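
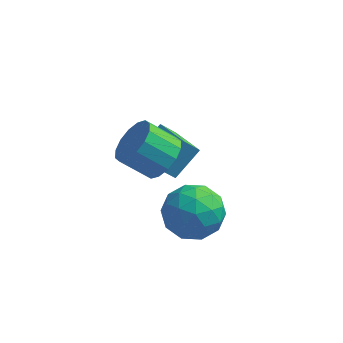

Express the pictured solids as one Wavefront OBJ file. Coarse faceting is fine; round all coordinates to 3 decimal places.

v 0.463 1.392 -2.899
v -0.052 1.034 -2.12
v -0.708 2.46 -3.183
v -1.223 2.102 -2.404
v 1.143 2.378 -1.996
v 0.628 2.02 -1.217
v -0.028 3.446 -2.28
v -0.543 3.088 -1.501
v 0.255 0.493 -0.757
v 0.844 -0.02 -0.148
v -0.266 -0.186 0.785
v -0.855 0.327 0.177
v 0.894 0.468 -0.001
v -0.216 0.302 0.932
v 0.774 0.963 -0.057
v -0.336 0.797 0.877
v 0.514 1.332 -0.3
v -0.596 1.166 0.634
v 0.185 1.476 -0.666
v -0.925 1.31 0.268
v -0.125 1.357 -1.056
v -1.235 1.191 -0.122
v -0.334 1.006 -1.365
v -1.444 0.84 -0.432
v -0.384 0.518 -1.512
v -1.494 0.352 -0.579
v -0.264 0.023 -1.457
v -1.374 -0.143 -0.523
v -0.004 -0.346 -1.214
v -1.114 -0.512 -0.28
v 0.325 -0.49 -0.848
v -0.785 -0.656 0.086
v 0.635 -0.371 -0.458
v -0.475 -0.537 0.476
v 1.039 -0.707 -1.252
v 2.21 -0.421 -1.349
v 1.45 -2.559 -1.731
v 2.621 -2.273 -1.828
v 2.088 -2.278 -0.743
v 1.833 -1.133 -0.447
v 1.827 -1.847 -2.633
v 1.572 -0.702 -2.337
v 2.697 -1.126 -2.202
v 2.858 -1.392 -1.034
v 0.802 -1.588 -2.046
v 0.963 -1.854 -0.878
v 1.588 -0.402 -1.259
v 2.072 -2.578 -1.821
v 1.758 -2.581 -1.184
v 2.447 -2.413 -1.24
v 1.367 -0.82 -0.728
v 2.055 -0.652 -0.785
v 1.983 -1.743 -0.429
v 1.605 -2.328 -2.295
v 2.293 -2.16 -2.352
v 1.213 -0.567 -1.84
v 1.902 -0.399 -1.896
v 1.677 -1.237 -2.651
v 2.563 -0.648 -1.817
v 2.805 -1.736 -2.098
v 2.338 -1.486 -2.572
v 2.188 -0.813 -2.398
v 2.657 -0.804 -1.13
v 2.899 -1.893 -1.412
v 2.586 -1.895 -0.774
v 2.436 -1.223 -0.6
v 2.944 -1.219 -1.632
v 0.761 -1.087 -1.668
v 1.003 -2.176 -1.95
v 1.224 -1.757 -2.48
v 1.074 -1.085 -2.306
v 0.855 -1.244 -0.982
v 1.097 -2.332 -1.263
v 1.472 -2.167 -0.682
v 1.322 -1.494 -0.508
v 0.716 -1.761 -1.448
f 2 4 1
f 5 2 1
f 1 4 3
f 3 5 1
f 2 8 4
f 6 2 5
f 6 8 2
f 4 8 3
f 7 5 3
f 3 8 7
f 7 6 5
f 8 6 7
f 10 9 13
f 10 13 11
f 11 13 14
f 11 14 12
f 13 9 15
f 13 15 14
f 14 15 16
f 14 16 12
f 15 9 17
f 15 17 16
f 16 17 18
f 16 18 12
f 17 9 19
f 17 19 18
f 18 19 20
f 18 20 12
f 19 9 21
f 19 21 20
f 20 21 22
f 20 22 12
f 21 9 23
f 21 23 22
f 22 23 24
f 22 24 12
f 23 9 25
f 23 25 24
f 24 25 26
f 24 26 12
f 25 9 27
f 25 27 26
f 26 27 28
f 26 28 12
f 27 9 29
f 27 29 28
f 28 29 30
f 28 30 12
f 29 9 31
f 29 31 30
f 30 31 32
f 30 32 12
f 31 9 33
f 31 33 32
f 32 33 34
f 32 34 12
f 33 9 10
f 33 10 34
f 34 10 11
f 34 11 12
f 35 72 51
f 72 46 75
f 51 75 40
f 72 75 51
f 35 51 47
f 51 40 52
f 47 52 36
f 51 52 47
f 35 47 56
f 47 36 57
f 56 57 42
f 47 57 56
f 35 56 68
f 56 42 71
f 68 71 45
f 56 71 68
f 35 68 72
f 68 45 76
f 72 76 46
f 68 76 72
f 36 52 63
f 52 40 66
f 63 66 44
f 52 66 63
f 40 75 53
f 75 46 74
f 53 74 39
f 75 74 53
f 46 76 73
f 76 45 69
f 73 69 37
f 76 69 73
f 45 71 70
f 71 42 58
f 70 58 41
f 71 58 70
f 42 57 62
f 57 36 59
f 62 59 43
f 57 59 62
f 38 64 50
f 64 44 65
f 50 65 39
f 64 65 50
f 38 50 48
f 50 39 49
f 48 49 37
f 50 49 48
f 38 48 55
f 48 37 54
f 55 54 41
f 48 54 55
f 38 55 60
f 55 41 61
f 60 61 43
f 55 61 60
f 38 60 64
f 60 43 67
f 64 67 44
f 60 67 64
f 39 65 53
f 65 44 66
f 53 66 40
f 65 66 53
f 37 49 73
f 49 39 74
f 73 74 46
f 49 74 73
f 41 54 70
f 54 37 69
f 70 69 45
f 54 69 70
f 43 61 62
f 61 41 58
f 62 58 42
f 61 58 62
f 44 67 63
f 67 43 59
f 63 59 36
f 67 59 63



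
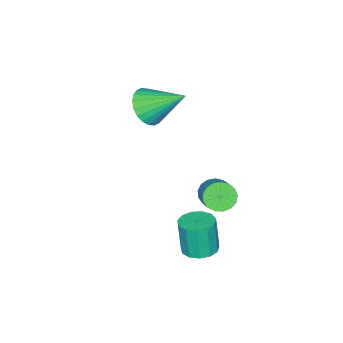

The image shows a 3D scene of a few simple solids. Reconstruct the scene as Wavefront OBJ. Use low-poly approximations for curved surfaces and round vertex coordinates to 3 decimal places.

v 0.879 1.435 -0.296
v 1.473 1.083 -0.315
v 1.394 0.873 1.097
v 0.801 1.225 1.116
v 1.568 1.455 -0.255
v 1.489 1.245 1.157
v 1.444 1.821 -0.207
v 1.366 1.611 1.205
v 1.141 2.064 -0.188
v 1.063 1.854 1.224
v 0.755 2.107 -0.203
v 0.677 1.897 1.209
v 0.409 1.937 -0.248
v 0.33 1.727 1.165
v 0.211 1.608 -0.308
v 0.133 1.398 1.105
v 0.226 1.223 -0.364
v 0.148 1.013 1.048
v 0.448 0.906 -0.399
v 0.37 0.696 1.014
v 0.807 0.757 -0.401
v 0.729 0.547 1.011
v 1.189 0.823 -0.37
v 1.111 0.613 1.042
v -1.165 0.633 0.924
v -0.66 0.462 0.588
v 0.13 1.236 1.379
v -0.375 1.407 1.716
v -0.761 0.709 0.447
v 0.029 1.483 1.238
v -0.954 0.938 0.415
v -0.164 1.712 1.206
v -1.195 1.098 0.5
v -0.405 1.872 1.291
v -1.43 1.151 0.682
v -0.64 1.925 1.473
v -1.604 1.085 0.92
v -0.814 1.859 1.711
v -1.677 0.916 1.158
v -0.887 1.69 1.95
v -1.633 0.682 1.343
v -0.843 1.456 2.135
v -1.482 0.437 1.432
v -0.692 1.211 2.224
v -1.258 0.236 1.405
v -0.468 1.011 2.196
v -1.013 0.127 1.268
v -0.223 0.901 2.059
v -0.803 0.133 1.052
v -0.013 0.908 1.843
v -0.676 0.254 0.806
v 0.114 1.028 1.598
v -2.611 -3.458 2.855
v -2.278 -2.918 2.245
v -3.009 -2.002 3.925
v -2.606 -2.936 2.147
v -2.935 -3.033 2.156
v -3.215 -3.195 2.272
v -3.403 -3.396 2.477
v -3.47 -3.608 2.739
v -3.406 -3.796 3.019
v -3.222 -3.933 3.274
v -2.944 -3.997 3.465
v -2.615 -3.98 3.563
v -2.286 -3.883 3.554
v -2.006 -3.721 3.438
v -1.819 -3.519 3.233
v -1.751 -3.308 2.971
v -1.815 -3.119 2.691
v -2 -2.983 2.436
f 2 1 5
f 2 5 3
f 3 5 6
f 3 6 4
f 5 1 7
f 5 7 6
f 6 7 8
f 6 8 4
f 7 1 9
f 7 9 8
f 8 9 10
f 8 10 4
f 9 1 11
f 9 11 10
f 10 11 12
f 10 12 4
f 11 1 13
f 11 13 12
f 12 13 14
f 12 14 4
f 13 1 15
f 13 15 14
f 14 15 16
f 14 16 4
f 15 1 17
f 15 17 16
f 16 17 18
f 16 18 4
f 17 1 19
f 17 19 18
f 18 19 20
f 18 20 4
f 19 1 21
f 19 21 20
f 20 21 22
f 20 22 4
f 21 1 23
f 21 23 22
f 22 23 24
f 22 24 4
f 23 1 2
f 23 2 24
f 24 2 3
f 24 3 4
f 26 25 29
f 26 29 27
f 27 29 30
f 27 30 28
f 29 25 31
f 29 31 30
f 30 31 32
f 30 32 28
f 31 25 33
f 31 33 32
f 32 33 34
f 32 34 28
f 33 25 35
f 33 35 34
f 34 35 36
f 34 36 28
f 35 25 37
f 35 37 36
f 36 37 38
f 36 38 28
f 37 25 39
f 37 39 38
f 38 39 40
f 38 40 28
f 39 25 41
f 39 41 40
f 40 41 42
f 40 42 28
f 41 25 43
f 41 43 42
f 42 43 44
f 42 44 28
f 43 25 45
f 43 45 44
f 44 45 46
f 44 46 28
f 45 25 47
f 45 47 46
f 46 47 48
f 46 48 28
f 47 25 49
f 47 49 48
f 48 49 50
f 48 50 28
f 49 25 51
f 49 51 50
f 50 51 52
f 50 52 28
f 51 25 26
f 51 26 52
f 52 26 27
f 52 27 28
f 54 53 56
f 54 56 55
f 56 53 57
f 56 57 55
f 57 53 58
f 57 58 55
f 58 53 59
f 58 59 55
f 59 53 60
f 59 60 55
f 60 53 61
f 60 61 55
f 61 53 62
f 61 62 55
f 62 53 63
f 62 63 55
f 63 53 64
f 63 64 55
f 64 53 65
f 64 65 55
f 65 53 66
f 65 66 55
f 66 53 67
f 66 67 55
f 67 53 68
f 67 68 55
f 68 53 69
f 68 69 55
f 69 53 70
f 69 70 55
f 70 53 54
f 70 54 55



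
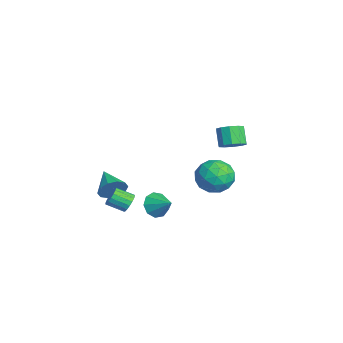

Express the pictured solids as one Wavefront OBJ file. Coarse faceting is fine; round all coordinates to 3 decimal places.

v 1.463 -3.696 -2.294
v 1.803 -4.015 -1.583
v -0.003 -3.944 -1.706
v 1.742 -3.497 -1.516
v 1.575 -3.056 -1.747
v 1.365 -2.859 -2.186
v 1.193 -2.981 -2.667
v 1.124 -3.377 -3.006
v 1.185 -3.895 -3.072
v 1.352 -4.336 -2.842
v 1.562 -4.533 -2.403
v 1.734 -4.41 -1.922
v -2.471 3.644 -1.921
v -2.05 3.037 -1.588
v -2.807 3.049 -0.607
v -3.229 3.656 -0.939
v -1.846 3.468 -1.437
v -2.604 3.481 -0.455
v -1.881 3.967 -1.47
v -2.638 3.979 -0.488
v -2.141 4.342 -1.675
v -2.899 4.354 -0.693
v -2.528 4.45 -1.975
v -3.285 4.462 -0.993
v -2.893 4.251 -2.253
v -3.65 4.263 -1.272
v -3.096 3.819 -2.405
v -3.854 3.832 -1.423
v -3.062 3.321 -2.372
v -3.819 3.333 -1.39
v -2.801 2.946 -2.167
v -3.559 2.958 -1.185
v -2.415 2.838 -1.867
v -3.172 2.85 -0.885
v 2.666 -3.012 -2.68
v 2.854 -3.33 -3.165
v 2.563 -4.266 -2.665
v 2.374 -3.948 -2.18
v 3.092 -3.314 -2.996
v 2.801 -4.249 -2.495
v 3.231 -3.228 -2.754
v 2.94 -4.163 -2.254
v 3.241 -3.093 -2.496
v 2.95 -4.028 -1.995
v 3.119 -2.939 -2.279
v 2.828 -3.874 -1.779
v 2.894 -2.802 -2.155
v 2.602 -3.738 -1.654
v 2.615 -2.714 -2.151
v 2.324 -3.649 -1.65
v 2.349 -2.693 -2.268
v 2.058 -3.629 -1.768
v 2.155 -2.746 -2.48
v 1.864 -3.681 -1.979
v 2.078 -2.86 -2.737
v 1.787 -3.795 -2.237
v 2.135 -3.009 -2.982
v 1.844 -3.944 -2.481
v 2.314 -3.158 -3.157
v 2.023 -4.094 -2.657
v 2.574 -3.274 -3.223
v 2.283 -4.21 -2.723
v 2.677 2.366 -1.516
v 3.483 1.645 -1.897
v 2.397 1.275 -0.043
v 3.203 0.554 -0.424
v 3.498 1.593 -0.043
v 3.671 2.268 -0.953
v 2.209 0.652 -0.987
v 2.382 1.327 -1.897
v 3.193 0.586 -1.57
v 3.99 1.168 -0.987
v 1.89 1.752 -0.953
v 2.687 2.334 -0.37
v 3.105 2.102 -1.836
v 2.775 0.818 -0.104
v 2.949 1.429 0.12
v 3.422 1.006 -0.104
v 3.215 2.468 -1.281
v 3.689 2.044 -1.505
v 3.698 2.014 -0.415
v 2.191 0.876 -0.435
v 2.665 0.452 -0.659
v 2.458 1.914 -1.836
v 2.931 1.491 -2.06
v 2.182 0.906 -1.525
v 3.408 1.055 -1.867
v 3.243 0.414 -1.002
v 2.659 0.471 -1.332
v 2.761 0.868 -1.867
v 3.876 1.397 -1.525
v 3.712 0.756 -0.659
v 3.885 1.367 -0.435
v 3.987 1.763 -0.97
v 3.706 0.774 -1.332
v 2.168 2.164 -1.281
v 2.004 1.523 -0.415
v 1.893 1.157 -0.97
v 1.995 1.553 -1.505
v 2.637 2.506 -0.938
v 2.472 1.865 -0.073
v 3.119 2.052 -0.073
v 3.221 2.449 -0.608
v 2.174 2.146 -0.608
v 2.753 -1.604 -2.926
v 3.037 -1.277 -3.646
v 3.687 -0.976 -2.274
v 2.642 -0.93 -3.415
v 2.299 -0.898 -2.955
v 2.169 -1.196 -2.482
v 2.312 -1.685 -2.216
v 2.662 -2.136 -2.283
v 3.054 -2.338 -2.65
v 3.306 -2.196 -3.147
v 3.299 -1.778 -3.54
f 2 1 4
f 2 4 3
f 4 1 5
f 4 5 3
f 5 1 6
f 5 6 3
f 6 1 7
f 6 7 3
f 7 1 8
f 7 8 3
f 8 1 9
f 8 9 3
f 9 1 10
f 9 10 3
f 10 1 11
f 10 11 3
f 11 1 12
f 11 12 3
f 12 1 2
f 12 2 3
f 14 13 17
f 14 17 15
f 15 17 18
f 15 18 16
f 17 13 19
f 17 19 18
f 18 19 20
f 18 20 16
f 19 13 21
f 19 21 20
f 20 21 22
f 20 22 16
f 21 13 23
f 21 23 22
f 22 23 24
f 22 24 16
f 23 13 25
f 23 25 24
f 24 25 26
f 24 26 16
f 25 13 27
f 25 27 26
f 26 27 28
f 26 28 16
f 27 13 29
f 27 29 28
f 28 29 30
f 28 30 16
f 29 13 31
f 29 31 30
f 30 31 32
f 30 32 16
f 31 13 33
f 31 33 32
f 32 33 34
f 32 34 16
f 33 13 14
f 33 14 34
f 34 14 15
f 34 15 16
f 36 35 39
f 36 39 37
f 37 39 40
f 37 40 38
f 39 35 41
f 39 41 40
f 40 41 42
f 40 42 38
f 41 35 43
f 41 43 42
f 42 43 44
f 42 44 38
f 43 35 45
f 43 45 44
f 44 45 46
f 44 46 38
f 45 35 47
f 45 47 46
f 46 47 48
f 46 48 38
f 47 35 49
f 47 49 48
f 48 49 50
f 48 50 38
f 49 35 51
f 49 51 50
f 50 51 52
f 50 52 38
f 51 35 53
f 51 53 52
f 52 53 54
f 52 54 38
f 53 35 55
f 53 55 54
f 54 55 56
f 54 56 38
f 55 35 57
f 55 57 56
f 56 57 58
f 56 58 38
f 57 35 59
f 57 59 58
f 58 59 60
f 58 60 38
f 59 35 61
f 59 61 60
f 60 61 62
f 60 62 38
f 61 35 36
f 61 36 62
f 62 36 37
f 62 37 38
f 63 100 79
f 100 74 103
f 79 103 68
f 100 103 79
f 63 79 75
f 79 68 80
f 75 80 64
f 79 80 75
f 63 75 84
f 75 64 85
f 84 85 70
f 75 85 84
f 63 84 96
f 84 70 99
f 96 99 73
f 84 99 96
f 63 96 100
f 96 73 104
f 100 104 74
f 96 104 100
f 64 80 91
f 80 68 94
f 91 94 72
f 80 94 91
f 68 103 81
f 103 74 102
f 81 102 67
f 103 102 81
f 74 104 101
f 104 73 97
f 101 97 65
f 104 97 101
f 73 99 98
f 99 70 86
f 98 86 69
f 99 86 98
f 70 85 90
f 85 64 87
f 90 87 71
f 85 87 90
f 66 92 78
f 92 72 93
f 78 93 67
f 92 93 78
f 66 78 76
f 78 67 77
f 76 77 65
f 78 77 76
f 66 76 83
f 76 65 82
f 83 82 69
f 76 82 83
f 66 83 88
f 83 69 89
f 88 89 71
f 83 89 88
f 66 88 92
f 88 71 95
f 92 95 72
f 88 95 92
f 67 93 81
f 93 72 94
f 81 94 68
f 93 94 81
f 65 77 101
f 77 67 102
f 101 102 74
f 77 102 101
f 69 82 98
f 82 65 97
f 98 97 73
f 82 97 98
f 71 89 90
f 89 69 86
f 90 86 70
f 89 86 90
f 72 95 91
f 95 71 87
f 91 87 64
f 95 87 91
f 106 105 108
f 106 108 107
f 108 105 109
f 108 109 107
f 109 105 110
f 109 110 107
f 110 105 111
f 110 111 107
f 111 105 112
f 111 112 107
f 112 105 113
f 112 113 107
f 113 105 114
f 113 114 107
f 114 105 115
f 114 115 107
f 115 105 106
f 115 106 107



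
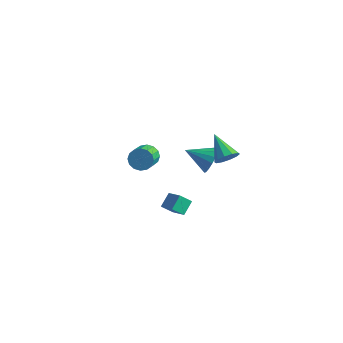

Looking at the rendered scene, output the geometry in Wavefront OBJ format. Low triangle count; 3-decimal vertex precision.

v 3.884 0.573 1.052
v 4.288 1.227 1.186
v 2.496 1.227 2.048
v 4.03 1.291 0.784
v 3.716 1.081 0.484
v 3.467 0.677 0.401
v 3.376 0.234 0.567
v 3.48 -0.08 0.917
v 3.738 -0.145 1.319
v 4.052 0.065 1.619
v 4.302 0.469 1.702
v 4.392 0.913 1.537
v 4.019 -4.764 0.357
v 3.96 -3.969 0.943
v 2.98 -4.404 -0.237
v 2.921 -3.609 0.349
v 4.499 -4.311 -0.209
v 4.44 -3.516 0.377
v 3.46 -3.951 -0.803
v 3.401 -3.156 -0.217
v 0.33 4.009 -3.314
v 0.866 3.679 -2.537
v -1.11 3.291 -2.626
v 0.717 4.112 -2.398
v 0.479 4.521 -2.468
v 0.207 4.813 -2.733
v -0.037 4.921 -3.13
v -0.197 4.82 -3.57
v -0.236 4.533 -3.951
v -0.145 4.126 -4.186
v 0.054 3.692 -4.222
v 0.317 3.331 -4.049
v 0.582 3.125 -3.708
v 0.79 3.122 -3.277
v 0.892 3.322 -2.854
v -2.474 1.331 -2.502
v -1.952 1.761 -2.076
v -1.523 0.62 -1.451
v -2.046 0.189 -1.878
v -2.298 1.755 -1.848
v -1.869 0.614 -1.223
v -2.691 1.636 -1.796
v -2.262 0.495 -1.171
v -3.026 1.435 -1.933
v -2.597 0.294 -1.308
v -3.214 1.206 -2.223
v -2.785 0.065 -1.598
v -3.203 1.01 -2.587
v -2.774 -0.131 -1.962
v -2.997 0.9 -2.929
v -2.568 -0.241 -2.304
v -2.651 0.906 -3.157
v -2.222 -0.235 -2.532
v -2.258 1.025 -3.209
v -1.829 -0.116 -2.584
v -1.923 1.226 -3.072
v -1.494 0.085 -2.447
v -1.735 1.455 -2.782
v -1.306 0.314 -2.157
v -1.746 1.651 -2.418
v -1.317 0.51 -1.793
f 2 1 4
f 2 4 3
f 4 1 5
f 4 5 3
f 5 1 6
f 5 6 3
f 6 1 7
f 6 7 3
f 7 1 8
f 7 8 3
f 8 1 9
f 8 9 3
f 9 1 10
f 9 10 3
f 10 1 11
f 10 11 3
f 11 1 12
f 11 12 3
f 12 1 2
f 12 2 3
f 14 16 13
f 17 14 13
f 13 16 15
f 15 17 13
f 14 20 16
f 18 14 17
f 18 20 14
f 16 20 15
f 19 17 15
f 15 20 19
f 19 18 17
f 20 18 19
f 22 21 24
f 22 24 23
f 24 21 25
f 24 25 23
f 25 21 26
f 25 26 23
f 26 21 27
f 26 27 23
f 27 21 28
f 27 28 23
f 28 21 29
f 28 29 23
f 29 21 30
f 29 30 23
f 30 21 31
f 30 31 23
f 31 21 32
f 31 32 23
f 32 21 33
f 32 33 23
f 33 21 34
f 33 34 23
f 34 21 35
f 34 35 23
f 35 21 22
f 35 22 23
f 37 36 40
f 37 40 38
f 38 40 41
f 38 41 39
f 40 36 42
f 40 42 41
f 41 42 43
f 41 43 39
f 42 36 44
f 42 44 43
f 43 44 45
f 43 45 39
f 44 36 46
f 44 46 45
f 45 46 47
f 45 47 39
f 46 36 48
f 46 48 47
f 47 48 49
f 47 49 39
f 48 36 50
f 48 50 49
f 49 50 51
f 49 51 39
f 50 36 52
f 50 52 51
f 51 52 53
f 51 53 39
f 52 36 54
f 52 54 53
f 53 54 55
f 53 55 39
f 54 36 56
f 54 56 55
f 55 56 57
f 55 57 39
f 56 36 58
f 56 58 57
f 57 58 59
f 57 59 39
f 58 36 60
f 58 60 59
f 59 60 61
f 59 61 39
f 60 36 37
f 60 37 61
f 61 37 38
f 61 38 39



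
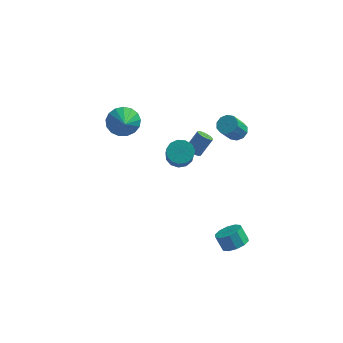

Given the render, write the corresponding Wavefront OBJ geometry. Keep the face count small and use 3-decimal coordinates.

v -3.927 1.97 1.594
v -3.16 2.566 2.044
v -3.553 0.95 2.306
v -3.564 2.633 2.352
v -4.051 2.548 2.486
v -4.509 2.331 2.416
v -4.834 2.031 2.157
v -4.952 1.718 1.77
v -4.834 1.462 1.342
v -4.509 1.323 0.972
v -4.05 1.332 0.744
v -3.564 1.487 0.711
v -3.16 1.753 0.88
v -2.932 2.069 1.213
v -2.932 2.362 1.633
v 0.066 -0.246 1.163
v 0.85 -0.376 0.893
v 1.199 -1.664 2.527
v 0.414 -1.534 2.797
v 0.869 -0.002 1.183
v 1.218 -1.291 2.818
v 0.633 0.294 1.467
v 0.982 -0.994 3.101
v 0.217 0.418 1.654
v 0.565 -0.87 3.289
v -0.248 0.332 1.685
v 0.101 -0.956 3.32
v -0.613 0.063 1.551
v -0.264 -1.226 3.185
v -0.762 -0.305 1.293
v -0.413 -1.593 2.927
v -0.649 -0.654 0.994
v -0.3 -1.942 2.628
v -0.309 -0.873 0.748
v 0.04 -2.161 2.383
v 0.15 -0.893 0.634
v 0.499 -2.182 2.269
v 0.582 -0.708 0.688
v 0.931 -1.996 2.323
v 3.3 0.687 3.34
v 3.95 0.498 3.473
v 3.491 -0.236 4.673
v 2.84 -0.047 4.54
v 3.877 0.868 3.672
v 3.418 0.134 4.872
v 3.584 1.169 3.744
v 3.124 0.435 4.944
v 3.182 1.286 3.661
v 2.723 0.552 4.862
v 2.825 1.174 3.456
v 2.366 0.44 4.657
v 2.649 0.876 3.207
v 2.19 0.142 4.407
v 2.722 0.506 3.008
v 2.263 -0.228 4.208
v 3.016 0.205 2.936
v 2.556 -0.529 4.136
v 3.417 0.088 3.018
v 2.958 -0.646 4.219
v 3.774 0.2 3.223
v 3.315 -0.534 4.424
v 4.177 -3.568 -3.327
v 4.795 -2.999 -3.142
v 4.281 -2.723 -2.269
v 3.663 -3.292 -2.453
v 4.427 -2.752 -3.436
v 3.913 -2.477 -2.563
v 3.964 -2.817 -3.689
v 3.45 -2.542 -2.815
v 3.582 -3.169 -3.803
v 3.068 -2.893 -2.929
v 3.427 -3.673 -3.735
v 2.913 -3.397 -2.861
v 3.559 -4.137 -3.511
v 3.045 -3.861 -2.638
v 3.927 -4.383 -3.217
v 3.413 -4.108 -2.344
v 4.39 -4.318 -2.965
v 3.876 -4.043 -2.091
v 4.772 -3.967 -2.851
v 4.258 -3.691 -1.977
v 4.927 -3.463 -2.919
v 4.413 -3.187 -2.045
v 0.471 1.642 -0.097
v 0.839 1.874 -0.433
v 1.437 2.51 0.661
v 1.069 2.278 0.997
v 0.671 2.029 -0.432
v 1.269 2.666 0.662
v 0.469 2.118 -0.373
v 1.067 2.754 0.721
v 0.267 2.124 -0.266
v 0.865 2.76 0.828
v 0.1 2.046 -0.13
v 0.698 2.683 0.965
v -0.003 1.899 0.012
v 0.596 2.536 1.106
v -0.023 1.707 0.135
v 0.575 2.344 1.229
v 0.041 1.504 0.218
v 0.64 2.141 1.312
v 0.18 1.325 0.246
v 0.779 1.961 1.34
v 0.37 1.2 0.215
v 0.968 1.837 1.309
v 0.576 1.152 0.13
v 1.175 1.789 1.224
v 0.765 1.189 0.006
v 1.363 1.825 1.1
v 0.903 1.303 -0.136
v 1.501 1.94 0.958
v 0.966 1.477 -0.272
v 1.564 2.113 0.823
v 0.943 1.679 -0.377
v 1.541 2.315 0.717
f 2 1 4
f 2 4 3
f 4 1 5
f 4 5 3
f 5 1 6
f 5 6 3
f 6 1 7
f 6 7 3
f 7 1 8
f 7 8 3
f 8 1 9
f 8 9 3
f 9 1 10
f 9 10 3
f 10 1 11
f 10 11 3
f 11 1 12
f 11 12 3
f 12 1 13
f 12 13 3
f 13 1 14
f 13 14 3
f 14 1 15
f 14 15 3
f 15 1 2
f 15 2 3
f 17 16 20
f 17 20 18
f 18 20 21
f 18 21 19
f 20 16 22
f 20 22 21
f 21 22 23
f 21 23 19
f 22 16 24
f 22 24 23
f 23 24 25
f 23 25 19
f 24 16 26
f 24 26 25
f 25 26 27
f 25 27 19
f 26 16 28
f 26 28 27
f 27 28 29
f 27 29 19
f 28 16 30
f 28 30 29
f 29 30 31
f 29 31 19
f 30 16 32
f 30 32 31
f 31 32 33
f 31 33 19
f 32 16 34
f 32 34 33
f 33 34 35
f 33 35 19
f 34 16 36
f 34 36 35
f 35 36 37
f 35 37 19
f 36 16 38
f 36 38 37
f 37 38 39
f 37 39 19
f 38 16 17
f 38 17 39
f 39 17 18
f 39 18 19
f 41 40 44
f 41 44 42
f 42 44 45
f 42 45 43
f 44 40 46
f 44 46 45
f 45 46 47
f 45 47 43
f 46 40 48
f 46 48 47
f 47 48 49
f 47 49 43
f 48 40 50
f 48 50 49
f 49 50 51
f 49 51 43
f 50 40 52
f 50 52 51
f 51 52 53
f 51 53 43
f 52 40 54
f 52 54 53
f 53 54 55
f 53 55 43
f 54 40 56
f 54 56 55
f 55 56 57
f 55 57 43
f 56 40 58
f 56 58 57
f 57 58 59
f 57 59 43
f 58 40 60
f 58 60 59
f 59 60 61
f 59 61 43
f 60 40 41
f 60 41 61
f 61 41 42
f 61 42 43
f 63 62 66
f 63 66 64
f 64 66 67
f 64 67 65
f 66 62 68
f 66 68 67
f 67 68 69
f 67 69 65
f 68 62 70
f 68 70 69
f 69 70 71
f 69 71 65
f 70 62 72
f 70 72 71
f 71 72 73
f 71 73 65
f 72 62 74
f 72 74 73
f 73 74 75
f 73 75 65
f 74 62 76
f 74 76 75
f 75 76 77
f 75 77 65
f 76 62 78
f 76 78 77
f 77 78 79
f 77 79 65
f 78 62 80
f 78 80 79
f 79 80 81
f 79 81 65
f 80 62 82
f 80 82 81
f 81 82 83
f 81 83 65
f 82 62 63
f 82 63 83
f 83 63 64
f 83 64 65
f 85 84 88
f 85 88 86
f 86 88 89
f 86 89 87
f 88 84 90
f 88 90 89
f 89 90 91
f 89 91 87
f 90 84 92
f 90 92 91
f 91 92 93
f 91 93 87
f 92 84 94
f 92 94 93
f 93 94 95
f 93 95 87
f 94 84 96
f 94 96 95
f 95 96 97
f 95 97 87
f 96 84 98
f 96 98 97
f 97 98 99
f 97 99 87
f 98 84 100
f 98 100 99
f 99 100 101
f 99 101 87
f 100 84 102
f 100 102 101
f 101 102 103
f 101 103 87
f 102 84 104
f 102 104 103
f 103 104 105
f 103 105 87
f 104 84 106
f 104 106 105
f 105 106 107
f 105 107 87
f 106 84 108
f 106 108 107
f 107 108 109
f 107 109 87
f 108 84 110
f 108 110 109
f 109 110 111
f 109 111 87
f 110 84 112
f 110 112 111
f 111 112 113
f 111 113 87
f 112 84 114
f 112 114 113
f 113 114 115
f 113 115 87
f 114 84 85
f 114 85 115
f 115 85 86
f 115 86 87



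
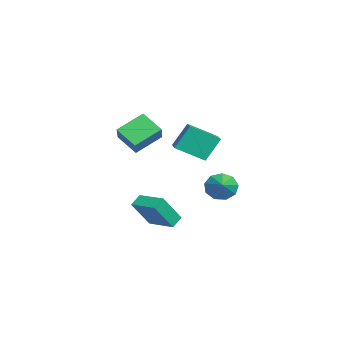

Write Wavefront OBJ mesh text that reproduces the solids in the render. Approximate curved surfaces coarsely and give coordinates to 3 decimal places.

v -0.455 -0.601 3.456
v -0.799 0.272 5.015
v -0.538 1.169 2.446
v -0.882 2.042 4.005
v 0.762 -0.442 3.635
v 0.418 0.431 5.194
v 0.679 1.328 2.625
v 0.335 2.201 4.184
v 2.607 -1.834 -1.63
v 2.02 -1.378 -1.123
v 3.866 -0.47 -1.401
v 3.279 -0.014 -0.894
v 3.361 -2.826 0.134
v 2.774 -2.37 0.641
v 4.62 -1.462 0.363
v 4.033 -1.006 0.87
v -3.484 -2.83 1.769
v -4.273 -3.94 2.787
v -4.304 -1.284 2.817
v -5.093 -2.394 3.836
v -2.127 -2.826 2.824
v -2.916 -3.936 3.843
v -2.947 -1.28 3.873
v -3.736 -2.39 4.891
v 2.677 2.22 1.301
v 3.073 1.832 0.492
v 4.023 2.26 1.939
v 3.073 2.501 0.449
v 2.888 3.038 0.805
v 2.605 3.193 1.392
v 2.355 2.892 1.937
v 2.256 2.277 2.184
v 2.354 1.635 2.018
v 2.604 1.267 1.516
v 2.887 1.344 0.913
f 2 4 1
f 5 2 1
f 1 4 3
f 3 5 1
f 2 8 4
f 6 2 5
f 6 8 2
f 4 8 3
f 7 5 3
f 3 8 7
f 7 6 5
f 8 6 7
f 10 12 9
f 13 10 9
f 9 12 11
f 11 13 9
f 10 16 12
f 14 10 13
f 14 16 10
f 12 16 11
f 15 13 11
f 11 16 15
f 15 14 13
f 16 14 15
f 18 20 17
f 21 18 17
f 17 20 19
f 19 21 17
f 18 24 20
f 22 18 21
f 22 24 18
f 20 24 19
f 23 21 19
f 19 24 23
f 23 22 21
f 24 22 23
f 26 25 28
f 26 28 27
f 28 25 29
f 28 29 27
f 29 25 30
f 29 30 27
f 30 25 31
f 30 31 27
f 31 25 32
f 31 32 27
f 32 25 33
f 32 33 27
f 33 25 34
f 33 34 27
f 34 25 35
f 34 35 27
f 35 25 26
f 35 26 27



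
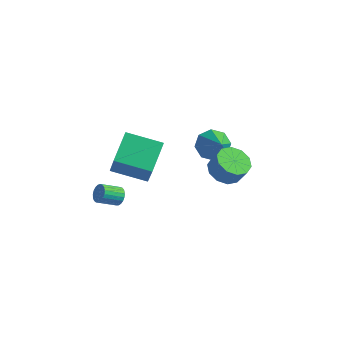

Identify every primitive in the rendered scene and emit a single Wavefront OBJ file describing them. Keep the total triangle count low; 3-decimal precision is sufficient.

v 1.003 1.422 -1.322
v 1.747 1.529 -1.853
v 2.017 0.438 -0.098
v 1.677 2.045 -1.38
v 1.213 2.197 -0.873
v 0.625 1.895 -0.629
v 0.259 1.316 -0.791
v 0.328 0.799 -1.264
v 0.793 0.647 -1.771
v 1.38 0.95 -2.015
v -3.649 -0.694 -3.795
v -2.934 -1.446 -2.097
v -3.955 0.942 -2.941
v -3.24 0.19 -1.243
v -1.82 -0.09 -4.297
v -1.105 -0.842 -2.599
v -2.126 1.546 -3.443
v -1.411 0.794 -1.745
v 2.868 -0.821 -0.706
v 3.407 -1.496 -0.995
v 3.91 -1.493 -0.062
v 3.372 -0.819 0.226
v 3.652 -1.008 -1.129
v 4.156 -1.005 -0.196
v 3.598 -0.449 -1.102
v 4.102 -0.446 -0.169
v 3.265 -0.032 -0.923
v 3.769 -0.029 0.01
v 2.781 0.083 -0.662
v 3.285 0.086 0.271
v 2.33 -0.147 -0.418
v 2.833 -0.144 0.515
v 2.084 -0.635 -0.284
v 2.588 -0.632 0.649
v 2.138 -1.194 -0.311
v 2.642 -1.191 0.622
v 2.471 -1.611 -0.49
v 2.975 -1.608 0.443
v 2.955 -1.726 -0.751
v 3.459 -1.723 0.182
v -2.172 -2.256 -3.905
v -1.738 -2.435 -3.638
v -2.394 -3.203 -3.087
v -2.828 -3.024 -3.355
v -1.814 -2.273 -3.502
v -2.469 -3.041 -2.951
v -1.951 -2.108 -3.436
v -2.607 -2.876 -2.885
v -2.126 -1.969 -3.45
v -2.782 -2.736 -2.9
v -2.31 -1.879 -3.544
v -2.966 -2.647 -2.993
v -2.469 -1.855 -3.7
v -3.125 -2.622 -3.149
v -2.578 -1.9 -3.892
v -3.233 -2.667 -3.341
v -2.616 -2.006 -4.086
v -3.272 -2.774 -3.535
v -2.577 -2.156 -4.248
v -3.233 -2.924 -3.698
v -2.468 -2.323 -4.352
v -3.124 -3.091 -3.801
v -2.309 -2.479 -4.378
v -2.964 -3.246 -3.827
v -2.125 -2.596 -4.323
v -2.781 -3.363 -3.772
v -1.95 -2.654 -4.195
v -2.606 -3.422 -3.644
v -1.813 -2.644 -4.017
v -2.469 -3.411 -3.467
v -1.738 -2.566 -3.82
v -2.394 -3.334 -3.27
f 2 1 4
f 2 4 3
f 4 1 5
f 4 5 3
f 5 1 6
f 5 6 3
f 6 1 7
f 6 7 3
f 7 1 8
f 7 8 3
f 8 1 9
f 8 9 3
f 9 1 10
f 9 10 3
f 10 1 2
f 10 2 3
f 12 14 11
f 15 12 11
f 11 14 13
f 13 15 11
f 12 18 14
f 16 12 15
f 16 18 12
f 14 18 13
f 17 15 13
f 13 18 17
f 17 16 15
f 18 16 17
f 20 19 23
f 20 23 21
f 21 23 24
f 21 24 22
f 23 19 25
f 23 25 24
f 24 25 26
f 24 26 22
f 25 19 27
f 25 27 26
f 26 27 28
f 26 28 22
f 27 19 29
f 27 29 28
f 28 29 30
f 28 30 22
f 29 19 31
f 29 31 30
f 30 31 32
f 30 32 22
f 31 19 33
f 31 33 32
f 32 33 34
f 32 34 22
f 33 19 35
f 33 35 34
f 34 35 36
f 34 36 22
f 35 19 37
f 35 37 36
f 36 37 38
f 36 38 22
f 37 19 39
f 37 39 38
f 38 39 40
f 38 40 22
f 39 19 20
f 39 20 40
f 40 20 21
f 40 21 22
f 42 41 45
f 42 45 43
f 43 45 46
f 43 46 44
f 45 41 47
f 45 47 46
f 46 47 48
f 46 48 44
f 47 41 49
f 47 49 48
f 48 49 50
f 48 50 44
f 49 41 51
f 49 51 50
f 50 51 52
f 50 52 44
f 51 41 53
f 51 53 52
f 52 53 54
f 52 54 44
f 53 41 55
f 53 55 54
f 54 55 56
f 54 56 44
f 55 41 57
f 55 57 56
f 56 57 58
f 56 58 44
f 57 41 59
f 57 59 58
f 58 59 60
f 58 60 44
f 59 41 61
f 59 61 60
f 60 61 62
f 60 62 44
f 61 41 63
f 61 63 62
f 62 63 64
f 62 64 44
f 63 41 65
f 63 65 64
f 64 65 66
f 64 66 44
f 65 41 67
f 65 67 66
f 66 67 68
f 66 68 44
f 67 41 69
f 67 69 68
f 68 69 70
f 68 70 44
f 69 41 71
f 69 71 70
f 70 71 72
f 70 72 44
f 71 41 42
f 71 42 72
f 72 42 43
f 72 43 44



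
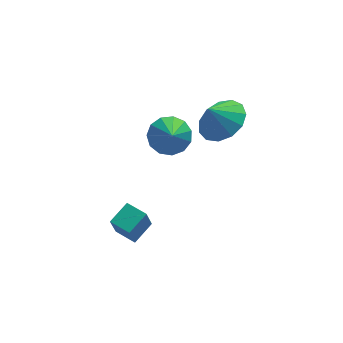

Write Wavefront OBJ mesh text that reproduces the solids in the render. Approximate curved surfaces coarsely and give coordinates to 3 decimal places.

v -0.637 -2.259 0.803
v 0.047 -1.903 1.207
v -0.743 -3.181 1.797
v -0.35 -1.672 1.379
v -0.838 -1.628 1.367
v -1.262 -1.784 1.177
v -1.488 -2.09 0.868
v -1.443 -2.45 0.538
v -1.142 -2.75 0.293
v -0.68 -2.893 0.209
v -0.205 -2.835 0.315
v 0.133 -2.594 0.575
v 0.227 -2.246 0.908
v 1.583 -1.646 0.625
v 2.451 -1.968 1.161
v 0.997 -1.674 1.555
v 2.453 -1.365 1.18
v 2.179 -0.852 1.023
v 1.715 -0.591 0.739
v 1.21 -0.665 0.419
v 0.823 -1.05 0.164
v 0.677 -1.625 0.056
v 0.818 -2.206 0.127
v 1.203 -2.61 0.357
v 1.708 -2.708 0.672
v 2.173 -2.468 0.971
v -2.892 -2.657 -4.651
v -3.16 -2.948 -3.56
v -2.086 -2.036 -4.287
v -2.354 -2.327 -3.197
v -2.286 -3.413 -4.703
v -2.554 -3.704 -3.613
v -1.48 -2.792 -4.34
v -1.748 -3.083 -3.249
f 2 1 4
f 2 4 3
f 4 1 5
f 4 5 3
f 5 1 6
f 5 6 3
f 6 1 7
f 6 7 3
f 7 1 8
f 7 8 3
f 8 1 9
f 8 9 3
f 9 1 10
f 9 10 3
f 10 1 11
f 10 11 3
f 11 1 12
f 11 12 3
f 12 1 13
f 12 13 3
f 13 1 2
f 13 2 3
f 15 14 17
f 15 17 16
f 17 14 18
f 17 18 16
f 18 14 19
f 18 19 16
f 19 14 20
f 19 20 16
f 20 14 21
f 20 21 16
f 21 14 22
f 21 22 16
f 22 14 23
f 22 23 16
f 23 14 24
f 23 24 16
f 24 14 25
f 24 25 16
f 25 14 26
f 25 26 16
f 26 14 15
f 26 15 16
f 28 30 27
f 31 28 27
f 27 30 29
f 29 31 27
f 28 34 30
f 32 28 31
f 32 34 28
f 30 34 29
f 33 31 29
f 29 34 33
f 33 32 31
f 34 32 33



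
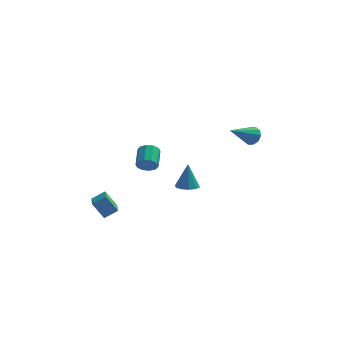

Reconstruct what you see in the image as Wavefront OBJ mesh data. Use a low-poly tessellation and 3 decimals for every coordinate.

v -1.725 2.349 -0.636
v -1.472 2.134 -0.148
v -1.503 3.216 0.344
v -1.755 3.431 -0.144
v -1.207 2.243 -0.373
v -1.238 3.326 0.12
v -1.14 2.393 -0.699
v -1.17 3.476 -0.206
v -1.296 2.526 -1
v -1.326 3.609 -0.507
v -1.616 2.591 -1.163
v -1.646 3.674 -0.67
v -1.977 2.564 -1.124
v -2.008 3.646 -0.632
v -2.242 2.454 -0.9
v -2.273 3.537 -0.407
v -2.31 2.304 -0.574
v -2.34 3.387 -0.081
v -2.154 2.171 -0.273
v -2.184 3.254 0.22
v -1.834 2.106 -0.11
v -1.864 3.189 0.383
v 0.541 0.389 -0.872
v 1.168 0.326 -0.857
v 0.539 0.711 0.552
v 1.086 0.698 -0.941
v 0.796 0.951 -0.999
v 0.409 0.99 -1.008
v 0.072 0.799 -0.965
v -0.086 0.452 -0.887
v -0.004 0.081 -0.803
v 0.286 -0.173 -0.745
v 0.673 -0.212 -0.736
v 1.01 -0.021 -0.779
v 3.631 2.027 2.048
v 4.019 2.016 2.492
v 2.589 1.033 2.932
v 3.794 2.299 2.545
v 3.508 2.477 2.408
v 3.268 2.484 2.134
v 3.167 2.316 1.826
v 3.243 2.038 1.603
v 3.467 1.755 1.55
v 3.754 1.577 1.687
v 3.994 1.57 1.962
v 4.095 1.738 2.269
v -3.525 -0.729 -2.774
v -4.149 -0.551 -1.899
v -3.757 0.573 -3.204
v -4.381 0.75 -2.328
v -2.859 -0.47 -2.352
v -3.483 -0.293 -1.476
v -3.091 0.831 -2.781
v -3.715 1.009 -1.906
f 2 1 5
f 2 5 3
f 3 5 6
f 3 6 4
f 5 1 7
f 5 7 6
f 6 7 8
f 6 8 4
f 7 1 9
f 7 9 8
f 8 9 10
f 8 10 4
f 9 1 11
f 9 11 10
f 10 11 12
f 10 12 4
f 11 1 13
f 11 13 12
f 12 13 14
f 12 14 4
f 13 1 15
f 13 15 14
f 14 15 16
f 14 16 4
f 15 1 17
f 15 17 16
f 16 17 18
f 16 18 4
f 17 1 19
f 17 19 18
f 18 19 20
f 18 20 4
f 19 1 21
f 19 21 20
f 20 21 22
f 20 22 4
f 21 1 2
f 21 2 22
f 22 2 3
f 22 3 4
f 24 23 26
f 24 26 25
f 26 23 27
f 26 27 25
f 27 23 28
f 27 28 25
f 28 23 29
f 28 29 25
f 29 23 30
f 29 30 25
f 30 23 31
f 30 31 25
f 31 23 32
f 31 32 25
f 32 23 33
f 32 33 25
f 33 23 34
f 33 34 25
f 34 23 24
f 34 24 25
f 36 35 38
f 36 38 37
f 38 35 39
f 38 39 37
f 39 35 40
f 39 40 37
f 40 35 41
f 40 41 37
f 41 35 42
f 41 42 37
f 42 35 43
f 42 43 37
f 43 35 44
f 43 44 37
f 44 35 45
f 44 45 37
f 45 35 46
f 45 46 37
f 46 35 36
f 46 36 37
f 48 50 47
f 51 48 47
f 47 50 49
f 49 51 47
f 48 54 50
f 52 48 51
f 52 54 48
f 50 54 49
f 53 51 49
f 49 54 53
f 53 52 51
f 54 52 53



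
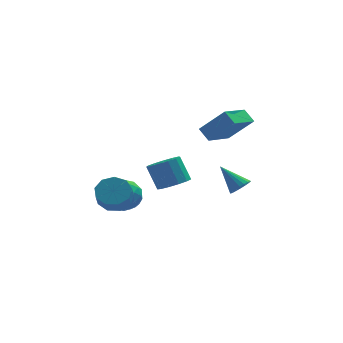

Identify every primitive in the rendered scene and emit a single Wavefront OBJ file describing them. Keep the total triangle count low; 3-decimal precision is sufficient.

v -1.932 0.479 -1.235
v -0.978 0.015 -1.079
v -2.722 -1.015 -0.841
v -1.768 -1.479 -0.685
v -2.118 -0.729 -0.003
v -1.63 0.194 -0.246
v -2.07 -1.194 -1.674
v -1.582 -0.271 -1.917
v -1.063 -1.019 -1.35
v -1.092 -0.731 -0.317
v -2.608 -0.269 -1.603
v -2.637 0.019 -0.57
v -1.386 0.378 -1.191
v -2.314 -1.378 -0.729
v -2.52 -0.938 -0.328
v -1.959 -1.21 -0.236
v -1.769 0.483 -0.702
v -1.208 0.211 -0.61
v -1.878 -0.227 0.022
v -2.492 -1.211 -1.31
v -1.931 -1.483 -1.218
v -1.741 0.21 -1.684
v -1.18 -0.062 -1.592
v -1.822 -0.773 -1.942
v -0.875 -0.502 -1.259
v -1.339 -1.38 -1.028
v -1.517 -1.213 -1.609
v -1.23 -0.67 -1.752
v -0.892 -0.333 -0.652
v -1.356 -1.211 -0.421
v -1.562 -0.771 -0.02
v -1.275 -0.228 -0.162
v -0.942 -0.941 -0.812
v -2.344 0.211 -1.499
v -2.808 -0.667 -1.268
v -2.425 -0.772 -1.758
v -2.138 -0.229 -1.9
v -2.361 0.38 -0.892
v -2.825 -0.498 -0.661
v -2.47 -0.33 -0.168
v -2.183 0.213 -0.311
v -2.758 -0.059 -1.108
v 2.056 0.12 3.321
v 3.294 -0.37 4.704
v 3.236 1.576 2.781
v 4.474 1.085 4.164
v 2.486 -0.445 2.736
v 3.724 -0.936 4.119
v 3.666 1.01 2.196
v 4.904 0.52 3.579
v 0.528 -3.078 1.023
v 1.11 -3.591 1.46
v 0.614 -3.034 2.773
v 0.032 -2.522 2.337
v 1.345 -3.158 1.366
v 0.85 -2.602 2.679
v 1.321 -2.701 1.163
v 0.826 -2.144 2.476
v 1.045 -2.363 0.915
v 0.55 -1.806 2.228
v 0.605 -2.252 0.702
v 0.11 -1.695 2.015
v 0.14 -2.404 0.591
v -0.355 -1.847 1.904
v -0.202 -2.77 0.617
v -0.697 -2.213 1.931
v -0.312 -3.234 0.772
v -0.807 -2.677 2.086
v -0.156 -3.648 1.007
v -0.651 -3.091 2.32
v 0.217 -3.882 1.247
v -0.278 -3.325 2.56
v 0.689 -3.861 1.416
v 0.194 -3.304 2.729
v 4.442 1.974 -1.898
v 4.955 2.425 -1.801
v 3.458 2.846 -0.742
v 4.796 2.551 -2.031
v 4.567 2.563 -2.235
v 4.313 2.458 -2.372
v 4.085 2.257 -2.416
v 3.927 2.001 -2.356
v 3.872 1.739 -2.206
v 3.929 1.523 -1.995
v 4.088 1.397 -1.764
v 4.317 1.386 -1.56
v 4.571 1.491 -1.423
v 4.799 1.691 -1.38
v 4.957 1.948 -1.439
v 5.013 2.21 -1.589
v -2.389 -3.196 0.292
v -1.466 -3.223 0.406
v -1.588 -3.95 1.222
v -2.511 -3.924 1.108
v -1.718 -2.769 0.773
v -1.84 -3.496 1.589
v -2.283 -2.514 0.915
v -2.406 -3.241 1.731
v -2.898 -2.579 0.765
v -3.02 -3.306 1.582
v -3.275 -2.933 0.394
v -3.397 -3.66 1.211
v -3.237 -3.41 -0.025
v -3.359 -4.137 0.791
v -2.802 -3.787 -0.296
v -2.924 -4.514 0.52
v -2.174 -3.888 -0.292
v -2.296 -4.615 0.525
v -1.647 -3.665 -0.015
v -1.769 -4.392 0.802
f 1 38 17
f 38 12 41
f 17 41 6
f 38 41 17
f 1 17 13
f 17 6 18
f 13 18 2
f 17 18 13
f 1 13 22
f 13 2 23
f 22 23 8
f 13 23 22
f 1 22 34
f 22 8 37
f 34 37 11
f 22 37 34
f 1 34 38
f 34 11 42
f 38 42 12
f 34 42 38
f 2 18 29
f 18 6 32
f 29 32 10
f 18 32 29
f 6 41 19
f 41 12 40
f 19 40 5
f 41 40 19
f 12 42 39
f 42 11 35
f 39 35 3
f 42 35 39
f 11 37 36
f 37 8 24
f 36 24 7
f 37 24 36
f 8 23 28
f 23 2 25
f 28 25 9
f 23 25 28
f 4 30 16
f 30 10 31
f 16 31 5
f 30 31 16
f 4 16 14
f 16 5 15
f 14 15 3
f 16 15 14
f 4 14 21
f 14 3 20
f 21 20 7
f 14 20 21
f 4 21 26
f 21 7 27
f 26 27 9
f 21 27 26
f 4 26 30
f 26 9 33
f 30 33 10
f 26 33 30
f 5 31 19
f 31 10 32
f 19 32 6
f 31 32 19
f 3 15 39
f 15 5 40
f 39 40 12
f 15 40 39
f 7 20 36
f 20 3 35
f 36 35 11
f 20 35 36
f 9 27 28
f 27 7 24
f 28 24 8
f 27 24 28
f 10 33 29
f 33 9 25
f 29 25 2
f 33 25 29
f 44 46 43
f 47 44 43
f 43 46 45
f 45 47 43
f 44 50 46
f 48 44 47
f 48 50 44
f 46 50 45
f 49 47 45
f 45 50 49
f 49 48 47
f 50 48 49
f 52 51 55
f 52 55 53
f 53 55 56
f 53 56 54
f 55 51 57
f 55 57 56
f 56 57 58
f 56 58 54
f 57 51 59
f 57 59 58
f 58 59 60
f 58 60 54
f 59 51 61
f 59 61 60
f 60 61 62
f 60 62 54
f 61 51 63
f 61 63 62
f 62 63 64
f 62 64 54
f 63 51 65
f 63 65 64
f 64 65 66
f 64 66 54
f 65 51 67
f 65 67 66
f 66 67 68
f 66 68 54
f 67 51 69
f 67 69 68
f 68 69 70
f 68 70 54
f 69 51 71
f 69 71 70
f 70 71 72
f 70 72 54
f 71 51 73
f 71 73 72
f 72 73 74
f 72 74 54
f 73 51 52
f 73 52 74
f 74 52 53
f 74 53 54
f 76 75 78
f 76 78 77
f 78 75 79
f 78 79 77
f 79 75 80
f 79 80 77
f 80 75 81
f 80 81 77
f 81 75 82
f 81 82 77
f 82 75 83
f 82 83 77
f 83 75 84
f 83 84 77
f 84 75 85
f 84 85 77
f 85 75 86
f 85 86 77
f 86 75 87
f 86 87 77
f 87 75 88
f 87 88 77
f 88 75 89
f 88 89 77
f 89 75 90
f 89 90 77
f 90 75 76
f 90 76 77
f 92 91 95
f 92 95 93
f 93 95 96
f 93 96 94
f 95 91 97
f 95 97 96
f 96 97 98
f 96 98 94
f 97 91 99
f 97 99 98
f 98 99 100
f 98 100 94
f 99 91 101
f 99 101 100
f 100 101 102
f 100 102 94
f 101 91 103
f 101 103 102
f 102 103 104
f 102 104 94
f 103 91 105
f 103 105 104
f 104 105 106
f 104 106 94
f 105 91 107
f 105 107 106
f 106 107 108
f 106 108 94
f 107 91 109
f 107 109 108
f 108 109 110
f 108 110 94
f 109 91 92
f 109 92 110
f 110 92 93
f 110 93 94



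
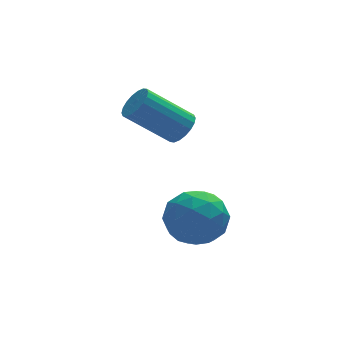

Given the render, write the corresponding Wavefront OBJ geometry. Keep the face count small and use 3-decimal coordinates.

v 0.687 0.556 -0.507
v 1.125 0.693 -0.047
v -0.309 1.061 1.208
v -0.747 0.924 0.747
v 1.081 0.95 -0.172
v -0.353 1.318 1.082
v 0.959 1.129 -0.364
v -0.475 1.497 0.89
v 0.783 1.194 -0.584
v -0.651 1.562 0.67
v 0.588 1.133 -0.789
v -0.845 1.501 0.465
v 0.413 0.958 -0.938
v -1.021 1.326 0.316
v 0.292 0.703 -1.002
v -1.142 1.071 0.253
v 0.249 0.419 -0.968
v -1.185 0.787 0.287
v 0.293 0.162 -0.842
v -1.141 0.53 0.412
v 0.415 -0.017 -0.65
v -1.019 0.351 0.604
v 0.591 -0.082 -0.43
v -0.843 0.286 0.824
v 0.785 -0.021 -0.225
v -0.648 0.347 1.029
v 0.961 0.154 -0.076
v -0.473 0.522 1.178
v 1.082 0.409 -0.013
v -0.352 0.777 1.242
v 0.018 -1.125 -2.42
v 1.032 -1.549 -2.315
v -0.432 -2.471 -3.505
v 0.582 -2.895 -3.4
v -0.111 -2.903 -2.541
v 0.167 -2.071 -1.87
v 0.433 -1.949 -3.95
v 0.711 -1.117 -3.279
v 1.289 -2.058 -3.261
v 0.952 -2.648 -2.39
v -0.352 -1.372 -3.43
v -0.689 -1.962 -2.559
v 0.565 -1.219 -2.272
v 0.035 -2.801 -3.548
v -0.372 -2.806 -3.042
v 0.224 -3.055 -2.981
v 0.056 -1.526 -2.011
v 0.652 -1.775 -1.949
v -0.02 -2.57 -2.082
v -0.052 -2.245 -3.871
v 0.544 -2.494 -3.809
v 0.376 -0.965 -2.839
v 0.972 -1.214 -2.778
v 0.62 -1.45 -3.738
v 1.311 -1.767 -2.767
v 1.047 -2.559 -3.404
v 0.959 -2.003 -3.727
v 1.123 -1.514 -3.333
v 1.114 -2.114 -2.255
v 0.849 -2.905 -2.892
v 0.442 -2.909 -2.387
v 0.605 -2.421 -1.993
v 1.264 -2.413 -2.81
v -0.249 -1.115 -2.928
v -0.514 -1.906 -3.565
v -0.005 -1.599 -3.827
v 0.158 -1.111 -3.433
v -0.447 -1.461 -2.416
v -0.711 -2.253 -3.053
v -0.523 -2.506 -2.487
v -0.359 -2.017 -2.093
v -0.664 -1.607 -3.01
f 2 1 5
f 2 5 3
f 3 5 6
f 3 6 4
f 5 1 7
f 5 7 6
f 6 7 8
f 6 8 4
f 7 1 9
f 7 9 8
f 8 9 10
f 8 10 4
f 9 1 11
f 9 11 10
f 10 11 12
f 10 12 4
f 11 1 13
f 11 13 12
f 12 13 14
f 12 14 4
f 13 1 15
f 13 15 14
f 14 15 16
f 14 16 4
f 15 1 17
f 15 17 16
f 16 17 18
f 16 18 4
f 17 1 19
f 17 19 18
f 18 19 20
f 18 20 4
f 19 1 21
f 19 21 20
f 20 21 22
f 20 22 4
f 21 1 23
f 21 23 22
f 22 23 24
f 22 24 4
f 23 1 25
f 23 25 24
f 24 25 26
f 24 26 4
f 25 1 27
f 25 27 26
f 26 27 28
f 26 28 4
f 27 1 29
f 27 29 28
f 28 29 30
f 28 30 4
f 29 1 2
f 29 2 30
f 30 2 3
f 30 3 4
f 31 68 47
f 68 42 71
f 47 71 36
f 68 71 47
f 31 47 43
f 47 36 48
f 43 48 32
f 47 48 43
f 31 43 52
f 43 32 53
f 52 53 38
f 43 53 52
f 31 52 64
f 52 38 67
f 64 67 41
f 52 67 64
f 31 64 68
f 64 41 72
f 68 72 42
f 64 72 68
f 32 48 59
f 48 36 62
f 59 62 40
f 48 62 59
f 36 71 49
f 71 42 70
f 49 70 35
f 71 70 49
f 42 72 69
f 72 41 65
f 69 65 33
f 72 65 69
f 41 67 66
f 67 38 54
f 66 54 37
f 67 54 66
f 38 53 58
f 53 32 55
f 58 55 39
f 53 55 58
f 34 60 46
f 60 40 61
f 46 61 35
f 60 61 46
f 34 46 44
f 46 35 45
f 44 45 33
f 46 45 44
f 34 44 51
f 44 33 50
f 51 50 37
f 44 50 51
f 34 51 56
f 51 37 57
f 56 57 39
f 51 57 56
f 34 56 60
f 56 39 63
f 60 63 40
f 56 63 60
f 35 61 49
f 61 40 62
f 49 62 36
f 61 62 49
f 33 45 69
f 45 35 70
f 69 70 42
f 45 70 69
f 37 50 66
f 50 33 65
f 66 65 41
f 50 65 66
f 39 57 58
f 57 37 54
f 58 54 38
f 57 54 58
f 40 63 59
f 63 39 55
f 59 55 32
f 63 55 59



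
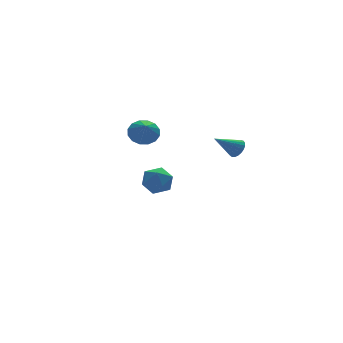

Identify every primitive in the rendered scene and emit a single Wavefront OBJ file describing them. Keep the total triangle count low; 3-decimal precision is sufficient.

v 0.446 -2.658 1.814
v 0.714 -2.859 2.211
v -0.626 -2.522 2.606
v 0.756 -2.648 2.232
v 0.744 -2.438 2.179
v 0.68 -2.267 2.064
v 0.576 -2.163 1.906
v 0.45 -2.144 1.731
v 0.323 -2.215 1.571
v 0.217 -2.362 1.453
v 0.151 -2.56 1.397
v 0.136 -2.775 1.414
v 0.174 -2.97 1.499
v 0.26 -3.111 1.639
v 0.378 -3.173 1.809
v 0.507 -3.147 1.98
v 0.626 -3.036 2.123
v -1.041 4.116 -3.3
v -0.283 3.989 -3.692
v -0.617 3.331 -2.228
v 0.141 3.204 -2.62
v -0.062 3.985 -2.315
v -0.324 4.47 -2.978
v -0.576 2.85 -2.942
v -0.838 3.335 -3.605
v 0.004 3.207 -3.471
v 0.322 3.908 -3.083
v -1.222 3.412 -2.837
v -0.904 4.113 -2.449
v -1.879 2.078 1.27
v -1.482 2.484 1.775
v -2.121 1.342 2.05
v -1.849 2.626 1.795
v -2.223 2.621 1.675
v -2.505 2.471 1.445
v -2.619 2.215 1.169
v -2.535 1.923 0.92
v -2.275 1.672 0.764
v -1.909 1.53 0.744
v -1.535 1.535 0.865
v -1.252 1.685 1.094
v -1.138 1.941 1.37
v -1.222 2.233 1.62
f 2 1 4
f 2 4 3
f 4 1 5
f 4 5 3
f 5 1 6
f 5 6 3
f 6 1 7
f 6 7 3
f 7 1 8
f 7 8 3
f 8 1 9
f 8 9 3
f 9 1 10
f 9 10 3
f 10 1 11
f 10 11 3
f 11 1 12
f 11 12 3
f 12 1 13
f 12 13 3
f 13 1 14
f 13 14 3
f 14 1 15
f 14 15 3
f 15 1 16
f 15 16 3
f 16 1 17
f 16 17 3
f 17 1 2
f 17 2 3
f 18 29 23
f 18 23 19
f 18 19 25
f 18 25 28
f 18 28 29
f 19 23 27
f 23 29 22
f 29 28 20
f 28 25 24
f 25 19 26
f 21 27 22
f 21 22 20
f 21 20 24
f 21 24 26
f 21 26 27
f 22 27 23
f 20 22 29
f 24 20 28
f 26 24 25
f 27 26 19
f 31 30 33
f 31 33 32
f 33 30 34
f 33 34 32
f 34 30 35
f 34 35 32
f 35 30 36
f 35 36 32
f 36 30 37
f 36 37 32
f 37 30 38
f 37 38 32
f 38 30 39
f 38 39 32
f 39 30 40
f 39 40 32
f 40 30 41
f 40 41 32
f 41 30 42
f 41 42 32
f 42 30 43
f 42 43 32
f 43 30 31
f 43 31 32



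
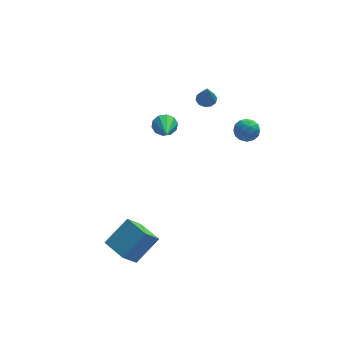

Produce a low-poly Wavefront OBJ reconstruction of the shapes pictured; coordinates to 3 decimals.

v -4.455 -4.125 -3.202
v -3.172 -3.475 -2.023
v -5.222 -2.867 -3.062
v -3.939 -2.217 -1.883
v -3.681 -3.523 -4.377
v -2.398 -2.873 -3.198
v -4.448 -2.265 -4.237
v -3.165 -1.615 -3.058
v -1.05 3.965 0.023
v -0.769 3.663 -0.566
v -1.25 1.995 0.937
v -0.435 3.758 -0.288
v -0.336 3.932 0.109
v -0.51 4.119 0.474
v -0.891 4.247 0.666
v -1.332 4.267 0.613
v -1.666 4.171 0.335
v -1.765 3.997 -0.063
v -1.591 3.81 -0.427
v -1.21 3.683 -0.62
v 1.253 4.156 1.791
v 1.719 3.83 1.675
v 1.187 3.564 3.189
v 1.833 4.141 1.812
v 1.725 4.458 1.941
v 1.438 4.659 2.012
v 1.079 4.668 1.999
v 0.788 4.482 1.907
v 0.674 4.171 1.77
v 0.781 3.854 1.641
v 1.069 3.652 1.569
v 1.427 3.643 1.582
v 2.098 -0.236 2.853
v 2.769 -0.048 3.089
v 2.251 -1.332 3.291
v 2.922 -1.144 3.527
v 2.326 -0.854 3.845
v 2.231 -0.176 3.574
v 2.789 -1.204 2.806
v 2.694 -0.526 2.535
v 3.196 -0.646 3.059
v 2.91 -0.43 3.702
v 2.11 -0.95 2.678
v 1.824 -0.734 3.321
v 2.42 -0.045 2.932
v 2.6 -1.335 3.448
v 2.249 -1.164 3.635
v 2.644 -1.053 3.773
v 2.104 -0.121 3.218
v 2.498 -0.01 3.356
v 2.238 -0.484 3.801
v 2.522 -1.37 3.024
v 2.916 -1.259 3.162
v 2.376 -0.327 2.607
v 2.771 -0.216 2.745
v 2.782 -0.896 2.579
v 3.066 -0.287 3.054
v 3.156 -0.931 3.311
v 3.077 -0.967 2.887
v 3.022 -0.568 2.728
v 2.897 -0.159 3.431
v 2.988 -0.804 3.689
v 2.637 -0.633 3.876
v 2.581 -0.235 3.717
v 3.149 -0.511 3.414
v 2.032 -0.576 2.691
v 2.123 -1.221 2.949
v 2.439 -1.145 2.663
v 2.383 -0.747 2.504
v 1.864 -0.449 3.069
v 1.954 -1.093 3.326
v 1.998 -0.812 3.652
v 1.943 -0.413 3.493
v 1.871 -0.869 2.966
f 2 4 1
f 5 2 1
f 1 4 3
f 3 5 1
f 2 8 4
f 6 2 5
f 6 8 2
f 4 8 3
f 7 5 3
f 3 8 7
f 7 6 5
f 8 6 7
f 10 9 12
f 10 12 11
f 12 9 13
f 12 13 11
f 13 9 14
f 13 14 11
f 14 9 15
f 14 15 11
f 15 9 16
f 15 16 11
f 16 9 17
f 16 17 11
f 17 9 18
f 17 18 11
f 18 9 19
f 18 19 11
f 19 9 20
f 19 20 11
f 20 9 10
f 20 10 11
f 22 21 24
f 22 24 23
f 24 21 25
f 24 25 23
f 25 21 26
f 25 26 23
f 26 21 27
f 26 27 23
f 27 21 28
f 27 28 23
f 28 21 29
f 28 29 23
f 29 21 30
f 29 30 23
f 30 21 31
f 30 31 23
f 31 21 32
f 31 32 23
f 32 21 22
f 32 22 23
f 33 70 49
f 70 44 73
f 49 73 38
f 70 73 49
f 33 49 45
f 49 38 50
f 45 50 34
f 49 50 45
f 33 45 54
f 45 34 55
f 54 55 40
f 45 55 54
f 33 54 66
f 54 40 69
f 66 69 43
f 54 69 66
f 33 66 70
f 66 43 74
f 70 74 44
f 66 74 70
f 34 50 61
f 50 38 64
f 61 64 42
f 50 64 61
f 38 73 51
f 73 44 72
f 51 72 37
f 73 72 51
f 44 74 71
f 74 43 67
f 71 67 35
f 74 67 71
f 43 69 68
f 69 40 56
f 68 56 39
f 69 56 68
f 40 55 60
f 55 34 57
f 60 57 41
f 55 57 60
f 36 62 48
f 62 42 63
f 48 63 37
f 62 63 48
f 36 48 46
f 48 37 47
f 46 47 35
f 48 47 46
f 36 46 53
f 46 35 52
f 53 52 39
f 46 52 53
f 36 53 58
f 53 39 59
f 58 59 41
f 53 59 58
f 36 58 62
f 58 41 65
f 62 65 42
f 58 65 62
f 37 63 51
f 63 42 64
f 51 64 38
f 63 64 51
f 35 47 71
f 47 37 72
f 71 72 44
f 47 72 71
f 39 52 68
f 52 35 67
f 68 67 43
f 52 67 68
f 41 59 60
f 59 39 56
f 60 56 40
f 59 56 60
f 42 65 61
f 65 41 57
f 61 57 34
f 65 57 61



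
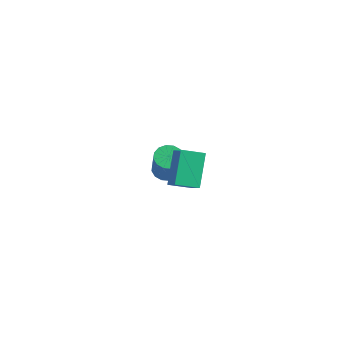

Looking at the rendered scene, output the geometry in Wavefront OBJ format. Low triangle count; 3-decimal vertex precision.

v 1.773 -1.864 2.343
v 2.484 -2.258 3.054
v 2.382 -1.223 2.089
v 3.093 -1.616 2.8
v 2.307 -2.784 1.3
v 3.018 -3.177 2.011
v 2.916 -2.142 1.046
v 3.627 -2.536 1.757
v -1.582 1.431 -2.964
v -1.053 1.69 -3.08
v -0.55 1.267 -1.732
v -1.078 1.009 -1.616
v -1.224 1.912 -2.947
v -0.72 1.49 -1.599
v -1.49 2.006 -2.818
v -0.987 1.583 -1.47
v -1.781 1.946 -2.729
v -1.278 1.523 -1.38
v -2.019 1.747 -2.702
v -1.516 1.325 -1.354
v -2.139 1.464 -2.746
v -1.636 1.042 -1.397
v -2.11 1.173 -2.848
v -1.607 0.75 -1.5
v -1.94 0.95 -2.981
v -1.436 0.528 -1.633
v -1.673 0.857 -3.11
v -1.17 0.434 -1.762
v -1.382 0.917 -3.2
v -0.879 0.494 -1.851
v -1.144 1.115 -3.226
v -0.641 0.693 -1.878
v -1.024 1.398 -3.183
v -0.521 0.976 -1.834
f 2 4 1
f 5 2 1
f 1 4 3
f 3 5 1
f 2 8 4
f 6 2 5
f 6 8 2
f 4 8 3
f 7 5 3
f 3 8 7
f 7 6 5
f 8 6 7
f 10 9 13
f 10 13 11
f 11 13 14
f 11 14 12
f 13 9 15
f 13 15 14
f 14 15 16
f 14 16 12
f 15 9 17
f 15 17 16
f 16 17 18
f 16 18 12
f 17 9 19
f 17 19 18
f 18 19 20
f 18 20 12
f 19 9 21
f 19 21 20
f 20 21 22
f 20 22 12
f 21 9 23
f 21 23 22
f 22 23 24
f 22 24 12
f 23 9 25
f 23 25 24
f 24 25 26
f 24 26 12
f 25 9 27
f 25 27 26
f 26 27 28
f 26 28 12
f 27 9 29
f 27 29 28
f 28 29 30
f 28 30 12
f 29 9 31
f 29 31 30
f 30 31 32
f 30 32 12
f 31 9 33
f 31 33 32
f 32 33 34
f 32 34 12
f 33 9 10
f 33 10 34
f 34 10 11
f 34 11 12



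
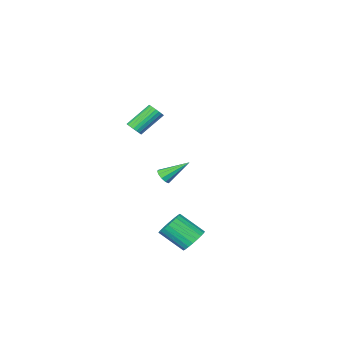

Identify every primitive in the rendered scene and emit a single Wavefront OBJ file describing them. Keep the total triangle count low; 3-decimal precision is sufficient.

v 3.209 -1.616 2.935
v 3.565 -1.415 3.302
v 2.207 -1.222 4.513
v 1.851 -1.424 4.145
v 3.496 -1.225 3.194
v 2.137 -1.033 4.405
v 3.377 -1.104 3.042
v 2.019 -0.911 4.252
v 3.229 -1.07 2.87
v 1.871 -0.878 4.081
v 3.078 -1.132 2.71
v 1.719 -0.939 3.921
v 2.949 -1.277 2.589
v 1.591 -1.084 3.799
v 2.866 -1.48 2.527
v 1.507 -1.288 3.738
v 2.841 -1.708 2.536
v 1.483 -1.515 3.747
v 2.881 -1.919 2.614
v 1.522 -1.726 3.825
v 2.977 -2.078 2.747
v 1.618 -1.886 3.958
v 3.113 -2.157 2.913
v 1.754 -1.965 4.124
v 3.266 -2.143 3.082
v 1.907 -1.95 4.293
v 3.409 -2.038 3.226
v 2.051 -1.845 4.437
v 3.518 -1.859 3.32
v 2.159 -1.667 4.53
v 3.573 -1.639 3.347
v 2.214 -1.446 4.557
v 2.356 3.01 -4.081
v 2.941 2.824 -4.712
v 3.789 1.685 -3.59
v 3.204 1.87 -2.959
v 3.092 3.09 -4.556
v 3.941 1.951 -3.434
v 3.131 3.344 -4.328
v 3.98 2.205 -3.206
v 3.053 3.547 -4.063
v 3.901 2.408 -2.941
v 2.868 3.668 -3.8
v 3.716 2.529 -2.678
v 2.605 3.689 -3.58
v 3.453 2.55 -2.458
v 2.304 3.606 -3.436
v 3.152 2.467 -2.314
v 2.011 3.433 -3.391
v 2.86 2.294 -2.269
v 1.771 3.195 -3.45
v 2.619 2.056 -2.328
v 1.619 2.929 -3.606
v 2.468 1.79 -2.484
v 1.58 2.675 -3.834
v 2.429 1.536 -2.712
v 1.659 2.472 -4.099
v 2.507 1.333 -2.977
v 1.844 2.351 -4.362
v 2.692 1.212 -3.24
v 2.107 2.33 -4.582
v 2.955 1.191 -3.46
v 2.408 2.413 -4.726
v 3.256 1.274 -3.604
v 2.7 2.586 -4.771
v 3.549 1.447 -3.649
v -0.397 -4.114 -2.789
v -0.09 -4.31 -2.325
v -1.623 -3.246 -1.611
v 0.047 -3.986 -2.422
v 0.014 -3.711 -2.659
v -0.176 -3.59 -2.946
v -0.45 -3.669 -3.173
v -0.704 -3.918 -3.253
v -0.841 -4.242 -3.157
v -0.808 -4.517 -2.92
v -0.618 -4.639 -2.633
v -0.343 -4.559 -2.406
f 2 1 5
f 2 5 3
f 3 5 6
f 3 6 4
f 5 1 7
f 5 7 6
f 6 7 8
f 6 8 4
f 7 1 9
f 7 9 8
f 8 9 10
f 8 10 4
f 9 1 11
f 9 11 10
f 10 11 12
f 10 12 4
f 11 1 13
f 11 13 12
f 12 13 14
f 12 14 4
f 13 1 15
f 13 15 14
f 14 15 16
f 14 16 4
f 15 1 17
f 15 17 16
f 16 17 18
f 16 18 4
f 17 1 19
f 17 19 18
f 18 19 20
f 18 20 4
f 19 1 21
f 19 21 20
f 20 21 22
f 20 22 4
f 21 1 23
f 21 23 22
f 22 23 24
f 22 24 4
f 23 1 25
f 23 25 24
f 24 25 26
f 24 26 4
f 25 1 27
f 25 27 26
f 26 27 28
f 26 28 4
f 27 1 29
f 27 29 28
f 28 29 30
f 28 30 4
f 29 1 31
f 29 31 30
f 30 31 32
f 30 32 4
f 31 1 2
f 31 2 32
f 32 2 3
f 32 3 4
f 34 33 37
f 34 37 35
f 35 37 38
f 35 38 36
f 37 33 39
f 37 39 38
f 38 39 40
f 38 40 36
f 39 33 41
f 39 41 40
f 40 41 42
f 40 42 36
f 41 33 43
f 41 43 42
f 42 43 44
f 42 44 36
f 43 33 45
f 43 45 44
f 44 45 46
f 44 46 36
f 45 33 47
f 45 47 46
f 46 47 48
f 46 48 36
f 47 33 49
f 47 49 48
f 48 49 50
f 48 50 36
f 49 33 51
f 49 51 50
f 50 51 52
f 50 52 36
f 51 33 53
f 51 53 52
f 52 53 54
f 52 54 36
f 53 33 55
f 53 55 54
f 54 55 56
f 54 56 36
f 55 33 57
f 55 57 56
f 56 57 58
f 56 58 36
f 57 33 59
f 57 59 58
f 58 59 60
f 58 60 36
f 59 33 61
f 59 61 60
f 60 61 62
f 60 62 36
f 61 33 63
f 61 63 62
f 62 63 64
f 62 64 36
f 63 33 65
f 63 65 64
f 64 65 66
f 64 66 36
f 65 33 34
f 65 34 66
f 66 34 35
f 66 35 36
f 68 67 70
f 68 70 69
f 70 67 71
f 70 71 69
f 71 67 72
f 71 72 69
f 72 67 73
f 72 73 69
f 73 67 74
f 73 74 69
f 74 67 75
f 74 75 69
f 75 67 76
f 75 76 69
f 76 67 77
f 76 77 69
f 77 67 78
f 77 78 69
f 78 67 68
f 78 68 69



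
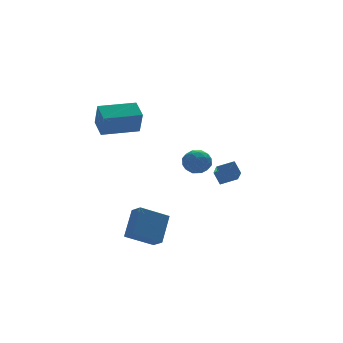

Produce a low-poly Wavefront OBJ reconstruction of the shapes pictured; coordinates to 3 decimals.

v -3.813 1.648 2.383
v -3.912 1.065 3.75
v -3.644 2.773 2.875
v -3.743 2.19 4.242
v -1.737 1.33 2.398
v -1.836 0.747 3.765
v -1.568 2.455 2.89
v -1.667 1.872 4.257
v -3.69 -4.213 -3.231
v -3.589 -4.973 -2.758
v -5.159 -3.922 -2.447
v -5.057 -4.681 -1.974
v -2.823 -3.299 -1.946
v -2.721 -4.058 -1.473
v -4.291 -3.007 -1.162
v -4.19 -3.767 -0.689
v 0.987 0.686 -0.047
v 1.649 0.228 0.231
v 0.151 -0.388 0.169
v 0.813 -0.846 0.447
v 0.524 -0.191 0.909
v 1.041 0.473 0.775
v 0.759 -0.633 -0.375
v 1.276 0.031 -0.509
v 1.508 -0.587 0.028
v 1.363 -0.315 0.822
v 0.437 0.155 -0.422
v 0.292 0.427 0.372
v 1.391 0.551 0.073
v 0.409 -0.711 0.327
v 0.239 -0.326 0.599
v 0.628 -0.596 0.762
v 1.034 0.695 0.393
v 1.423 0.426 0.556
v 0.762 0.179 0.955
v 0.377 -0.586 -0.156
v 0.766 -0.855 0.007
v 1.172 0.436 -0.362
v 1.561 0.166 -0.199
v 1.038 -0.339 -0.555
v 1.697 -0.197 0.117
v 1.206 -0.829 0.245
v 1.174 -0.703 -0.239
v 1.478 -0.313 -0.318
v 1.612 -0.037 0.584
v 1.121 -0.668 0.711
v 0.951 -0.283 0.982
v 1.255 0.107 0.904
v 1.529 -0.516 0.465
v 0.679 0.508 -0.311
v 0.188 -0.123 -0.184
v 0.545 -0.267 -0.504
v 0.849 0.123 -0.582
v 0.594 0.669 0.155
v 0.103 0.037 0.283
v 0.322 0.153 0.718
v 0.626 0.543 0.639
v 0.271 0.356 -0.065
v 2.477 0.277 -1.898
v 1.995 -0.918 -0.916
v 2.397 0.853 -1.236
v 1.915 -0.343 -0.255
v 3.465 0.103 -1.625
v 2.983 -1.093 -0.644
v 3.385 0.678 -0.964
v 2.903 -0.517 0.018
f 2 4 1
f 5 2 1
f 1 4 3
f 3 5 1
f 2 8 4
f 6 2 5
f 6 8 2
f 4 8 3
f 7 5 3
f 3 8 7
f 7 6 5
f 8 6 7
f 10 12 9
f 13 10 9
f 9 12 11
f 11 13 9
f 10 16 12
f 14 10 13
f 14 16 10
f 12 16 11
f 15 13 11
f 11 16 15
f 15 14 13
f 16 14 15
f 17 54 33
f 54 28 57
f 33 57 22
f 54 57 33
f 17 33 29
f 33 22 34
f 29 34 18
f 33 34 29
f 17 29 38
f 29 18 39
f 38 39 24
f 29 39 38
f 17 38 50
f 38 24 53
f 50 53 27
f 38 53 50
f 17 50 54
f 50 27 58
f 54 58 28
f 50 58 54
f 18 34 45
f 34 22 48
f 45 48 26
f 34 48 45
f 22 57 35
f 57 28 56
f 35 56 21
f 57 56 35
f 28 58 55
f 58 27 51
f 55 51 19
f 58 51 55
f 27 53 52
f 53 24 40
f 52 40 23
f 53 40 52
f 24 39 44
f 39 18 41
f 44 41 25
f 39 41 44
f 20 46 32
f 46 26 47
f 32 47 21
f 46 47 32
f 20 32 30
f 32 21 31
f 30 31 19
f 32 31 30
f 20 30 37
f 30 19 36
f 37 36 23
f 30 36 37
f 20 37 42
f 37 23 43
f 42 43 25
f 37 43 42
f 20 42 46
f 42 25 49
f 46 49 26
f 42 49 46
f 21 47 35
f 47 26 48
f 35 48 22
f 47 48 35
f 19 31 55
f 31 21 56
f 55 56 28
f 31 56 55
f 23 36 52
f 36 19 51
f 52 51 27
f 36 51 52
f 25 43 44
f 43 23 40
f 44 40 24
f 43 40 44
f 26 49 45
f 49 25 41
f 45 41 18
f 49 41 45
f 60 62 59
f 63 60 59
f 59 62 61
f 61 63 59
f 60 66 62
f 64 60 63
f 64 66 60
f 62 66 61
f 65 63 61
f 61 66 65
f 65 64 63
f 66 64 65



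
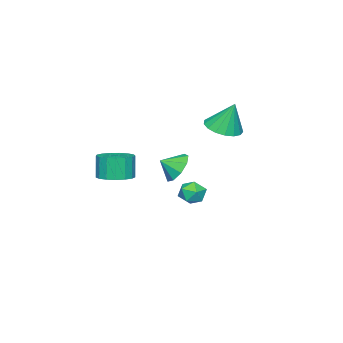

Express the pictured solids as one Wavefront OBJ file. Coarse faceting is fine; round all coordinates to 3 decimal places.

v -3.292 -1.767 -3.696
v -2.535 -1.333 -3.676
v -2.765 -2.727 -2.804
v -2.008 -2.293 -2.784
v -2.72 -1.946 -2.417
v -3.046 -1.353 -2.969
v -2.254 -2.707 -3.511
v -2.58 -2.114 -4.063
v -1.894 -1.914 -3.562
v -2.182 -1.443 -2.886
v -3.118 -2.617 -3.594
v -3.406 -2.146 -2.918
v -1.102 0.849 2.858
v -0.236 1.466 2.669
v -1.178 1.491 4.602
v -0.634 1.769 2.54
v -1.14 1.861 2.484
v -1.636 1.722 2.513
v -2.011 1.382 2.622
v -2.177 0.92 2.784
v -2.097 0.442 2.964
v -1.788 0.057 3.119
v -1.323 -0.146 3.215
v -0.807 -0.122 3.228
v -0.358 0.125 3.157
v -0.08 0.538 3.018
v -0.036 1.022 2.841
v -0.374 -1.516 -0.404
v 0.191 -1.754 -1.268
v 0.234 -2.204 0.184
v 0.492 -1.193 -0.922
v 0.387 -0.782 -0.334
v -0.073 -0.715 0.222
v -0.675 -1.023 0.485
v -1.136 -1.562 0.333
v -1.24 -2.079 -0.165
v -0.94 -2.333 -0.774
v -0.375 -2.205 -1.21
v 4.126 -2.324 0.389
v 4.804 -3.058 0.43
v 4.532 -3.23 1.813
v 3.854 -2.496 1.771
v 5.056 -2.663 0.529
v 4.784 -2.835 1.912
v 5.095 -2.191 0.596
v 4.823 -2.363 1.979
v 4.912 -1.749 0.615
v 4.64 -1.921 1.998
v 4.549 -1.439 0.582
v 4.277 -1.611 1.965
v 4.089 -1.331 0.505
v 3.817 -1.504 1.888
v 3.638 -1.451 0.401
v 3.366 -1.624 1.784
v 3.298 -1.771 0.294
v 3.026 -1.944 1.677
v 3.148 -2.218 0.209
v 2.876 -2.39 1.592
v 3.222 -2.689 0.165
v 2.95 -2.861 1.548
v 3.503 -3.076 0.172
v 3.231 -3.248 1.555
v 3.927 -3.291 0.229
v 3.655 -3.463 1.612
v 4.397 -3.284 0.322
v 4.124 -3.457 1.705
f 1 12 6
f 1 6 2
f 1 2 8
f 1 8 11
f 1 11 12
f 2 6 10
f 6 12 5
f 12 11 3
f 11 8 7
f 8 2 9
f 4 10 5
f 4 5 3
f 4 3 7
f 4 7 9
f 4 9 10
f 5 10 6
f 3 5 12
f 7 3 11
f 9 7 8
f 10 9 2
f 14 13 16
f 14 16 15
f 16 13 17
f 16 17 15
f 17 13 18
f 17 18 15
f 18 13 19
f 18 19 15
f 19 13 20
f 19 20 15
f 20 13 21
f 20 21 15
f 21 13 22
f 21 22 15
f 22 13 23
f 22 23 15
f 23 13 24
f 23 24 15
f 24 13 25
f 24 25 15
f 25 13 26
f 25 26 15
f 26 13 27
f 26 27 15
f 27 13 14
f 27 14 15
f 29 28 31
f 29 31 30
f 31 28 32
f 31 32 30
f 32 28 33
f 32 33 30
f 33 28 34
f 33 34 30
f 34 28 35
f 34 35 30
f 35 28 36
f 35 36 30
f 36 28 37
f 36 37 30
f 37 28 38
f 37 38 30
f 38 28 29
f 38 29 30
f 40 39 43
f 40 43 41
f 41 43 44
f 41 44 42
f 43 39 45
f 43 45 44
f 44 45 46
f 44 46 42
f 45 39 47
f 45 47 46
f 46 47 48
f 46 48 42
f 47 39 49
f 47 49 48
f 48 49 50
f 48 50 42
f 49 39 51
f 49 51 50
f 50 51 52
f 50 52 42
f 51 39 53
f 51 53 52
f 52 53 54
f 52 54 42
f 53 39 55
f 53 55 54
f 54 55 56
f 54 56 42
f 55 39 57
f 55 57 56
f 56 57 58
f 56 58 42
f 57 39 59
f 57 59 58
f 58 59 60
f 58 60 42
f 59 39 61
f 59 61 60
f 60 61 62
f 60 62 42
f 61 39 63
f 61 63 62
f 62 63 64
f 62 64 42
f 63 39 65
f 63 65 64
f 64 65 66
f 64 66 42
f 65 39 40
f 65 40 66
f 66 40 41
f 66 41 42



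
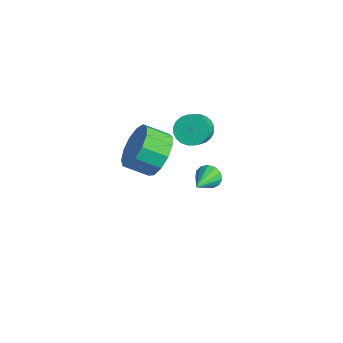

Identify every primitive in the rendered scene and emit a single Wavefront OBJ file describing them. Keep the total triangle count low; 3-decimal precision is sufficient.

v 1.693 1.943 1.74
v 2.073 2.554 1.913
v 2.968 1.628 3.213
v 2.587 1.017 3.04
v 1.844 2.578 2.087
v 2.739 1.653 3.388
v 1.593 2.506 2.209
v 2.487 1.58 3.51
v 1.356 2.348 2.259
v 2.251 1.423 3.56
v 1.171 2.128 2.231
v 2.066 1.203 3.531
v 1.065 1.88 2.127
v 1.96 0.955 3.428
v 1.055 1.642 1.964
v 1.95 0.717 3.265
v 1.142 1.449 1.768
v 2.037 0.524 3.068
v 1.312 1.332 1.567
v 2.207 0.406 2.867
v 1.541 1.307 1.392
v 2.436 0.382 2.693
v 1.793 1.38 1.27
v 2.687 0.454 2.571
v 2.029 1.537 1.22
v 2.924 0.612 2.521
v 2.214 1.757 1.249
v 3.109 0.832 2.549
v 2.32 2.005 1.352
v 3.215 1.08 2.653
v 2.33 2.243 1.515
v 3.225 1.318 2.816
v 2.243 2.436 1.712
v 3.138 1.511 3.012
v 2.724 -0.616 2.447
v 3.615 -1.16 2.681
v 2.967 -1.968 3.268
v 2.076 -1.424 3.033
v 3.532 -0.767 3.131
v 2.885 -1.575 3.718
v 3.193 -0.326 3.364
v 2.546 -1.134 3.95
v 2.705 0.023 3.305
v 2.057 -0.785 3.892
v 2.223 0.169 2.974
v 1.575 -0.639 3.561
v 1.899 0.066 2.475
v 1.252 -0.742 3.062
v 1.838 -0.254 1.968
v 1.191 -1.062 2.555
v 2.058 -0.688 1.612
v 1.41 -1.496 2.199
v 2.489 -1.1 1.522
v 1.842 -1.908 2.108
v 2.995 -1.358 1.725
v 2.347 -2.166 2.311
v 3.414 -1.38 2.157
v 2.767 -2.188 2.744
v 1.474 2.767 -2.432
v 1.853 2.729 -2.909
v 2.266 1.553 -1.708
v 1.995 2.952 -2.691
v 1.972 3.117 -2.39
v 1.791 3.17 -2.103
v 1.51 3.096 -1.92
v 1.217 2.917 -1.9
v 1.006 2.69 -2.049
v 0.944 2.488 -2.32
v 1.05 2.374 -2.626
v 1.291 2.385 -2.871
v 1.59 2.517 -2.977
f 2 1 5
f 2 5 3
f 3 5 6
f 3 6 4
f 5 1 7
f 5 7 6
f 6 7 8
f 6 8 4
f 7 1 9
f 7 9 8
f 8 9 10
f 8 10 4
f 9 1 11
f 9 11 10
f 10 11 12
f 10 12 4
f 11 1 13
f 11 13 12
f 12 13 14
f 12 14 4
f 13 1 15
f 13 15 14
f 14 15 16
f 14 16 4
f 15 1 17
f 15 17 16
f 16 17 18
f 16 18 4
f 17 1 19
f 17 19 18
f 18 19 20
f 18 20 4
f 19 1 21
f 19 21 20
f 20 21 22
f 20 22 4
f 21 1 23
f 21 23 22
f 22 23 24
f 22 24 4
f 23 1 25
f 23 25 24
f 24 25 26
f 24 26 4
f 25 1 27
f 25 27 26
f 26 27 28
f 26 28 4
f 27 1 29
f 27 29 28
f 28 29 30
f 28 30 4
f 29 1 31
f 29 31 30
f 30 31 32
f 30 32 4
f 31 1 33
f 31 33 32
f 32 33 34
f 32 34 4
f 33 1 2
f 33 2 34
f 34 2 3
f 34 3 4
f 36 35 39
f 36 39 37
f 37 39 40
f 37 40 38
f 39 35 41
f 39 41 40
f 40 41 42
f 40 42 38
f 41 35 43
f 41 43 42
f 42 43 44
f 42 44 38
f 43 35 45
f 43 45 44
f 44 45 46
f 44 46 38
f 45 35 47
f 45 47 46
f 46 47 48
f 46 48 38
f 47 35 49
f 47 49 48
f 48 49 50
f 48 50 38
f 49 35 51
f 49 51 50
f 50 51 52
f 50 52 38
f 51 35 53
f 51 53 52
f 52 53 54
f 52 54 38
f 53 35 55
f 53 55 54
f 54 55 56
f 54 56 38
f 55 35 57
f 55 57 56
f 56 57 58
f 56 58 38
f 57 35 36
f 57 36 58
f 58 36 37
f 58 37 38
f 60 59 62
f 60 62 61
f 62 59 63
f 62 63 61
f 63 59 64
f 63 64 61
f 64 59 65
f 64 65 61
f 65 59 66
f 65 66 61
f 66 59 67
f 66 67 61
f 67 59 68
f 67 68 61
f 68 59 69
f 68 69 61
f 69 59 70
f 69 70 61
f 70 59 71
f 70 71 61
f 71 59 60
f 71 60 61

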